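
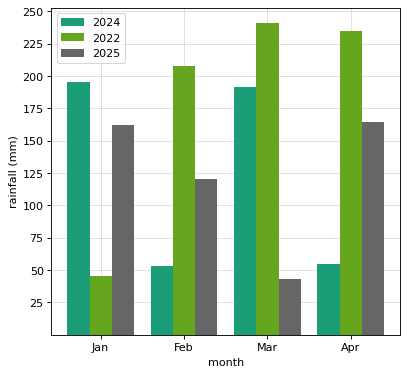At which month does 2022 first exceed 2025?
Jan: 2022 ≈ 50 vs 2025 ≈ 150 (not yet); Feb: 2022 ≈ 200 vs 2025 ≈ 125 (first crossover).

Feb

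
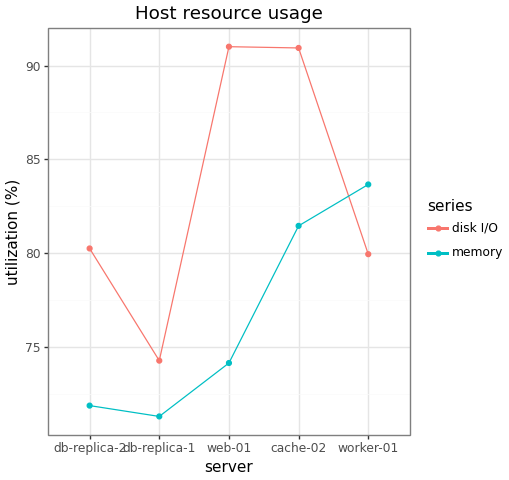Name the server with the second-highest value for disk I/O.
Top 3 for disk I/O: web-01 ≈ 92, cache-02 ≈ 90, db-replica-2 ≈ 80.

cache-02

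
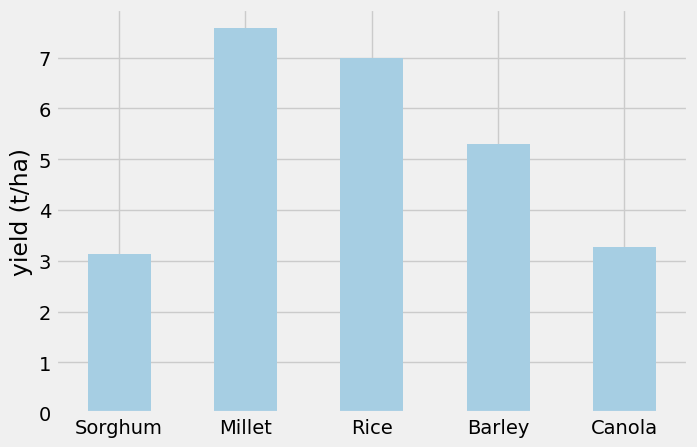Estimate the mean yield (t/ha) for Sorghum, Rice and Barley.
≈ 5

(3 + 7 + 5) / 3 ≈ 5.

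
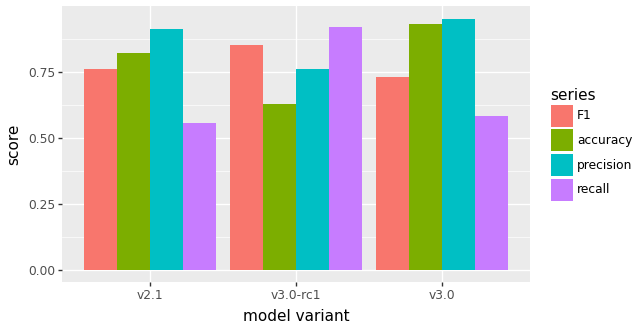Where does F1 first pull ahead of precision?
v3.0-rc1

v2.1: F1 ≈ 0.8 vs precision ≈ 0.9 (not yet); v3.0-rc1: F1 ≈ 0.9 vs precision ≈ 0.8 (first crossover).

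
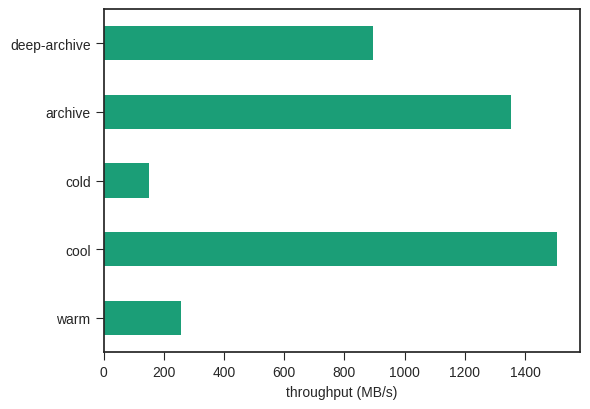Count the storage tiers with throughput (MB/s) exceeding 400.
3

Above 400: cool, archive, deep-archive.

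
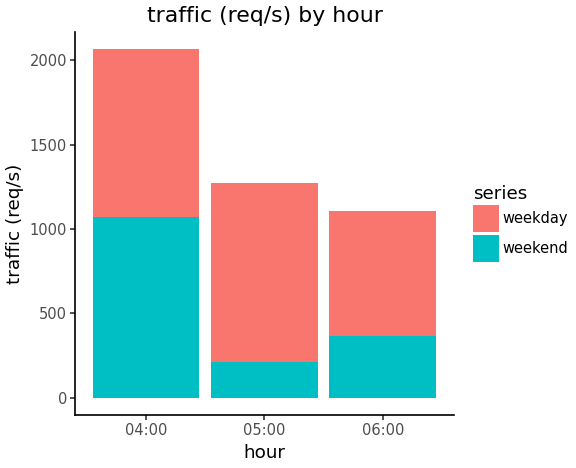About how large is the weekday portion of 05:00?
≈ 1000

weekday top ≈ 1200, bottom ≈ 200; segment ≈ 1000.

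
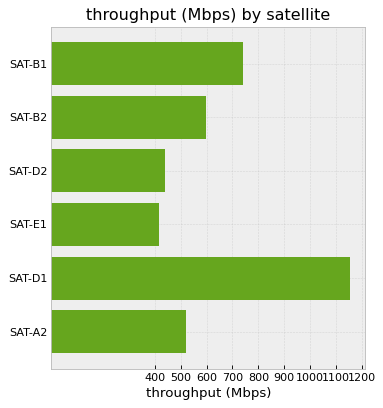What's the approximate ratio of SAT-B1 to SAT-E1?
SAT-B1 ≈ 700, SAT-E1 ≈ 400; 700/400 ≈ 1.75.

≈ 1.75×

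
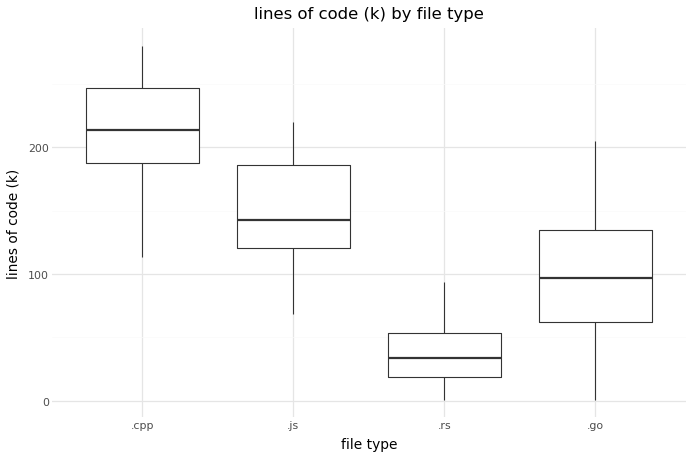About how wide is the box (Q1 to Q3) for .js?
≈ 60

Q3 ≈ 180, Q1 ≈ 120; IQR ≈ 60.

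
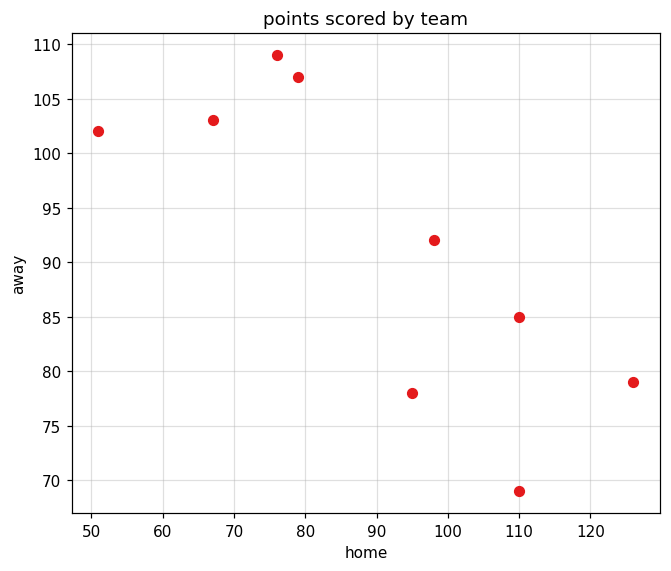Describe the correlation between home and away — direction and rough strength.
negative, strong

Points are negatively correlated; strong (|r| ≈ 0.8).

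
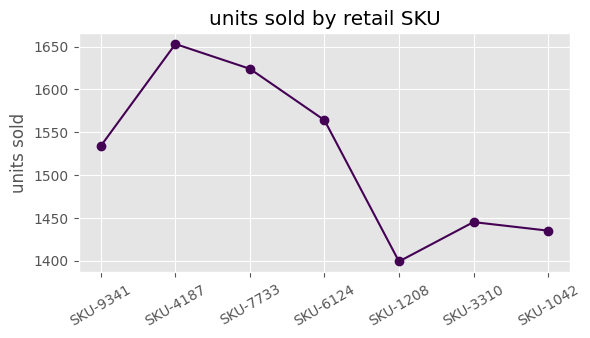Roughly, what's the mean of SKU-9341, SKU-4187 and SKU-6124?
(1525 + 1650 + 1575) / 3 ≈ 1583.

≈ 1583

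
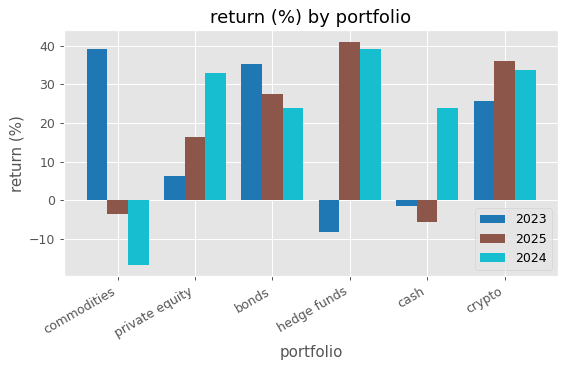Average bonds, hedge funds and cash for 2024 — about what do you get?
≈ 30

(25 + 40 + 25) / 3 ≈ 30.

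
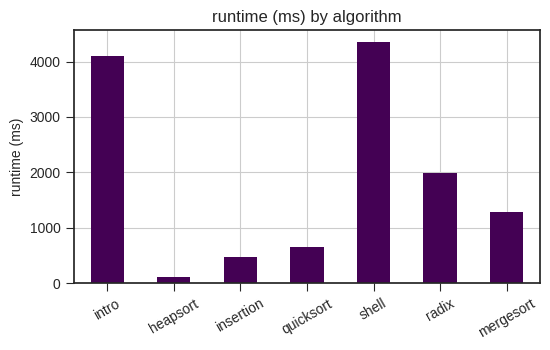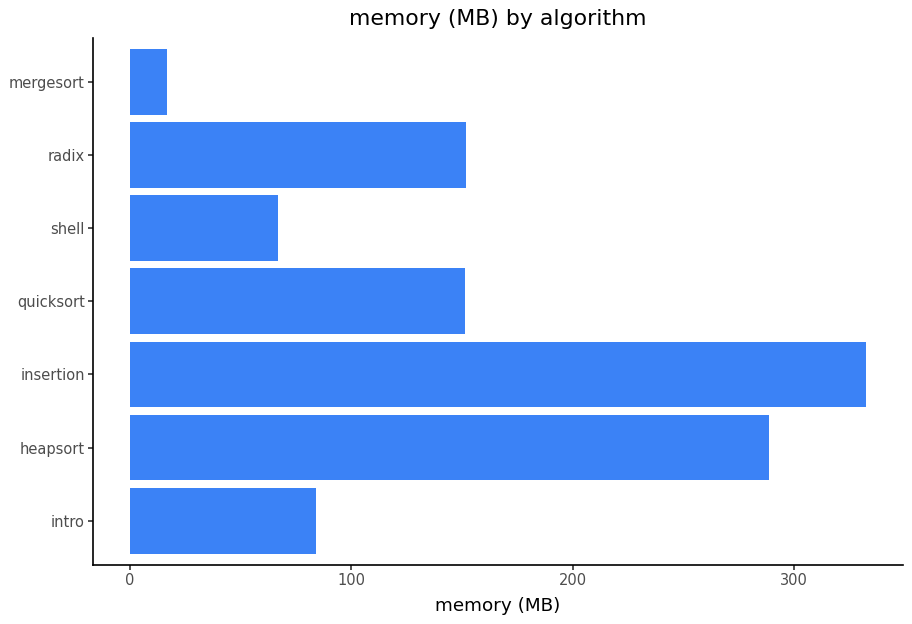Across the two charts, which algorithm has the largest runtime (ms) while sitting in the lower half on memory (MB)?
shell

Chart 2 median memory (MB) ≈ 150; below-median algorithms: intro, shell, mergesort. Among those, shell has the highest runtime (ms) (≈ 4500).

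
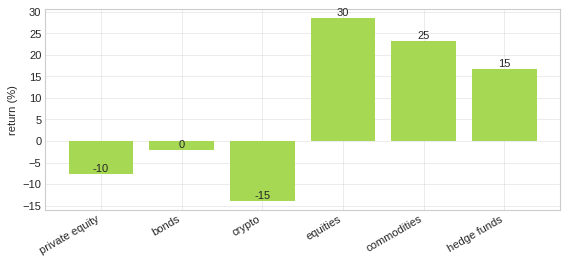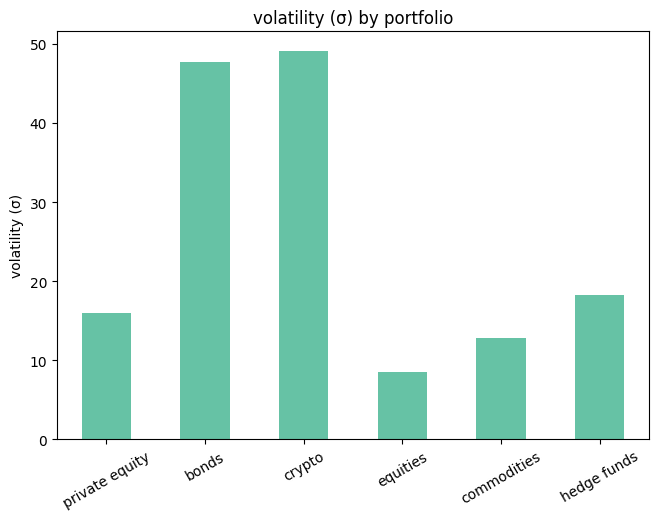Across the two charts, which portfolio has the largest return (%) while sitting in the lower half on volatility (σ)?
Chart 2 median volatility (σ) ≈ 15; below-median portfolios: private equity, equities, commodities. Among those, equities has the highest return (%) (≈ 30).

equities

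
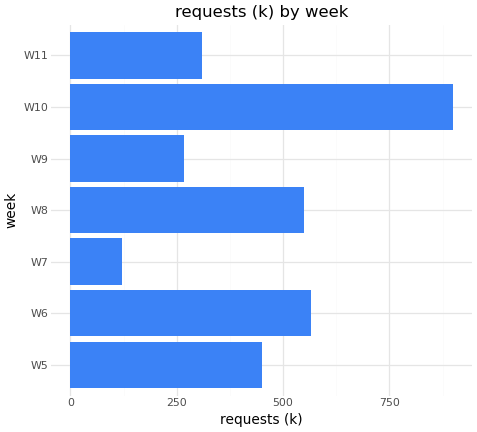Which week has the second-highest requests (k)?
W6

Top 3: W10 ≈ 900, W6 ≈ 600, W8 ≈ 500.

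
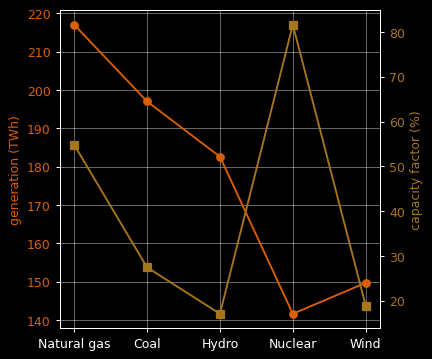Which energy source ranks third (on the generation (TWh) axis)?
Top 4 (on the generation (TWh) axis): Natural gas ≈ 220, Coal ≈ 200, Hydro ≈ 180, Wind ≈ 150.

Hydro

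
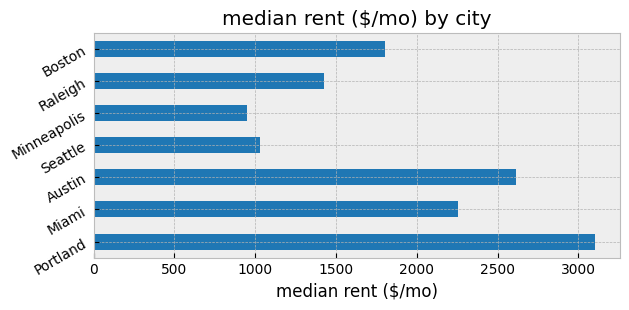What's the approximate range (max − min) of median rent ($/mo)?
≈ 2000

Max Portland ≈ 3000, min Minneapolis ≈ 1000; range ≈ 2000.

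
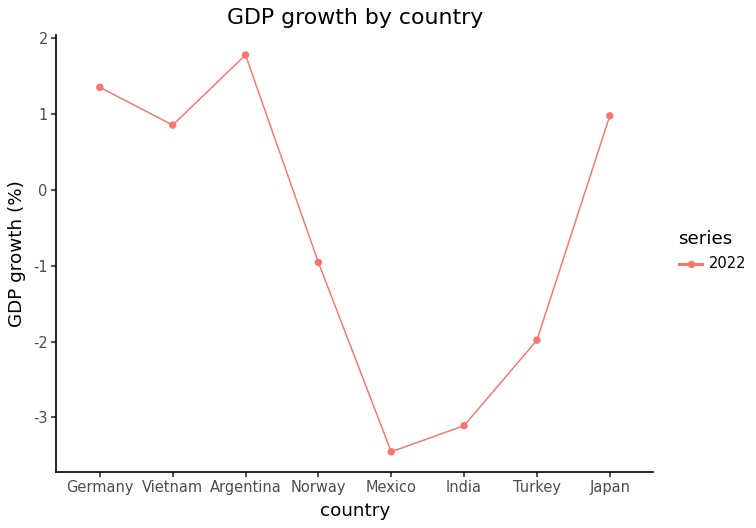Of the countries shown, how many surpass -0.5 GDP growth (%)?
4

Above -0.5: Germany, Vietnam, Argentina, Japan.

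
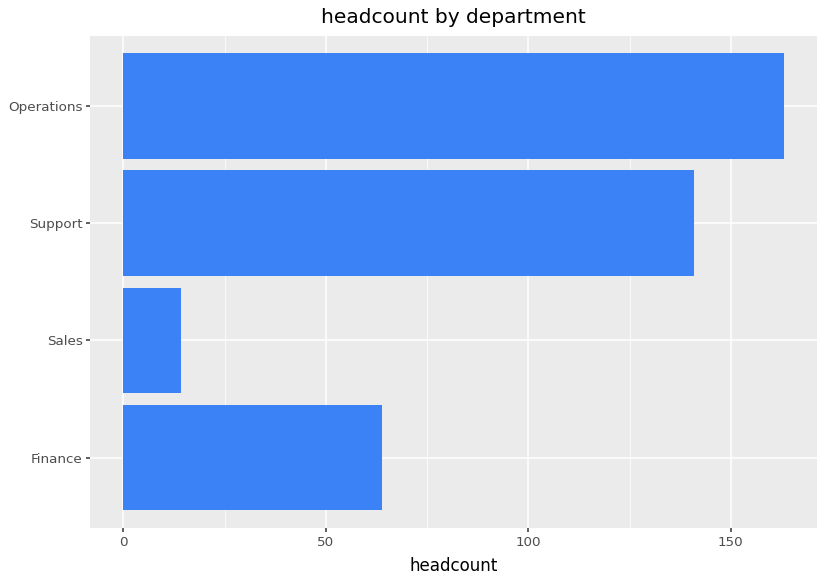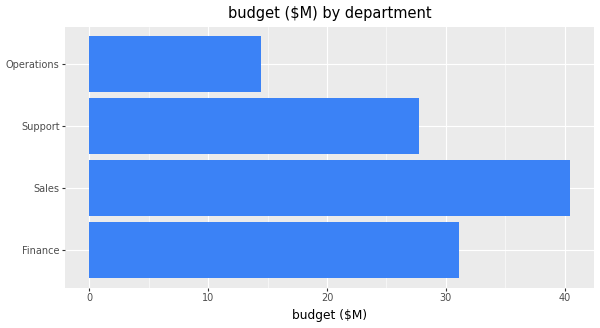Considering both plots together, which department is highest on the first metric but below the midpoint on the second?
Operations

Chart 2 median budget ($M) ≈ 30; below-median departments: Support, Operations. Among those, Operations has the highest headcount (≈ 160).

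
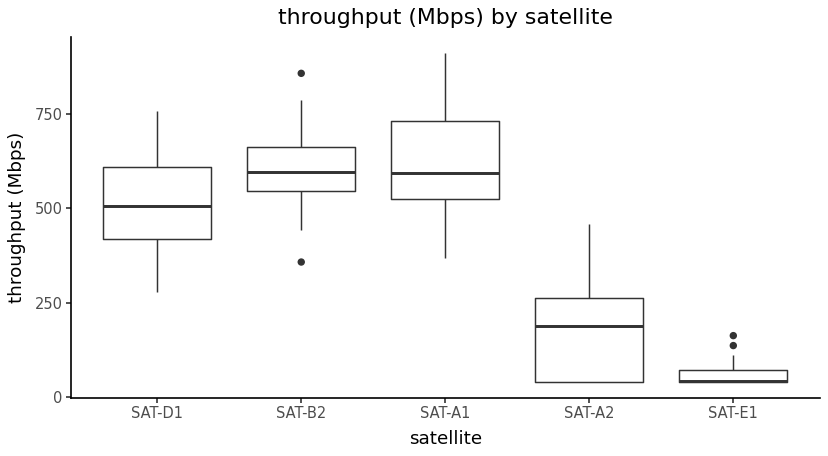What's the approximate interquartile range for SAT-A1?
Q3 ≈ 750, Q1 ≈ 550; IQR ≈ 200.

≈ 200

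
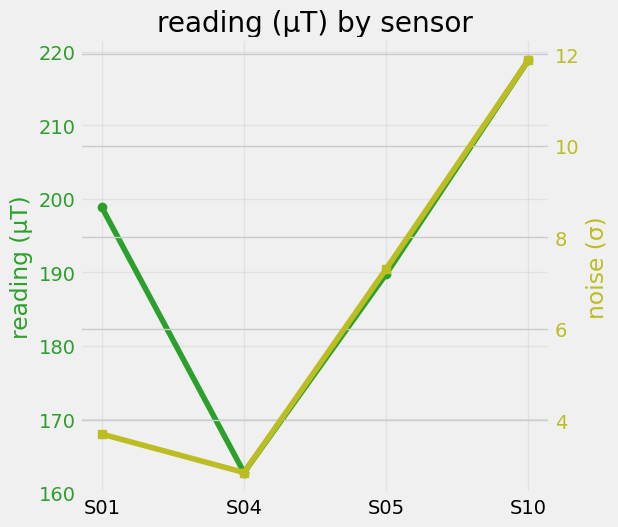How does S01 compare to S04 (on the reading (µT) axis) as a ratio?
S01 ≈ 200, S04 ≈ 165; 200/165 ≈ 1.21.

≈ 1.21×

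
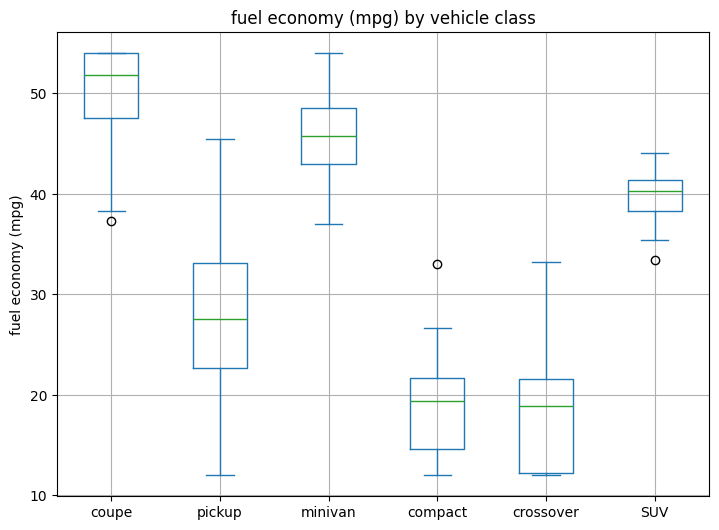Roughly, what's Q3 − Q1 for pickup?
≈ 10

Q3 ≈ 35, Q1 ≈ 25; IQR ≈ 10.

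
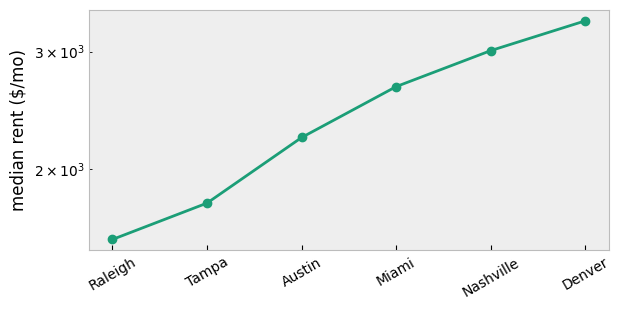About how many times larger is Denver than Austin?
Denver ≈ 3400, Austin ≈ 2200; 3400/2200 ≈ 1.55.

≈ 1.55×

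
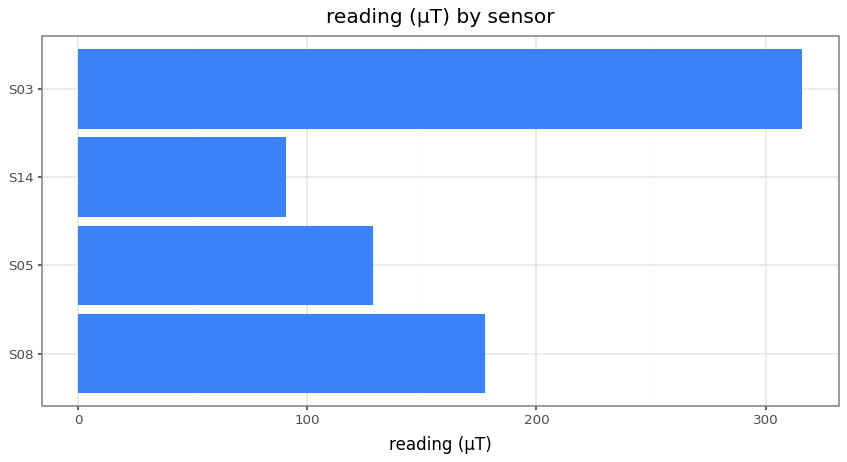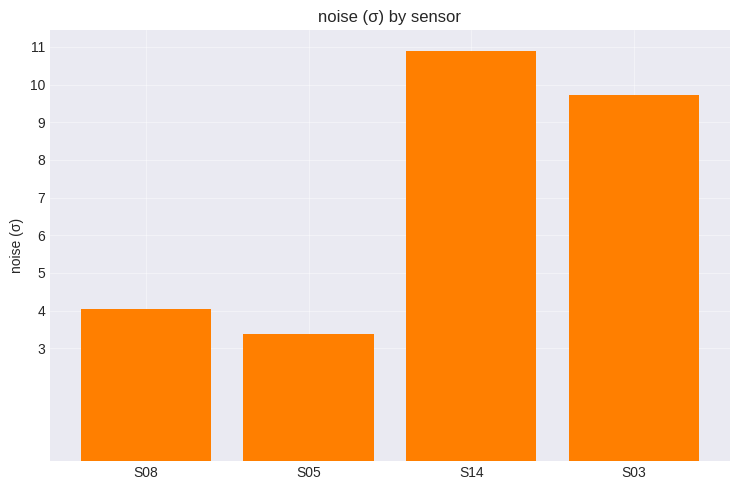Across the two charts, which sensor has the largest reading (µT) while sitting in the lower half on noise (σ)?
Chart 2 median noise (σ) ≈ 7; below-median sensors: S08, S05. Among those, S08 has the highest reading (µT) (≈ 200).

S08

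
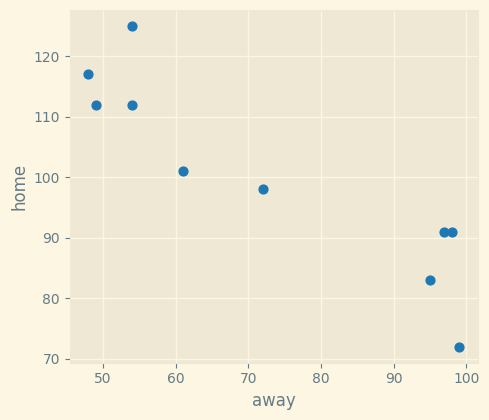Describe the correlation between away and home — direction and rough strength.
negative, strong

Points are negatively correlated; strong (|r| ≈ 0.9).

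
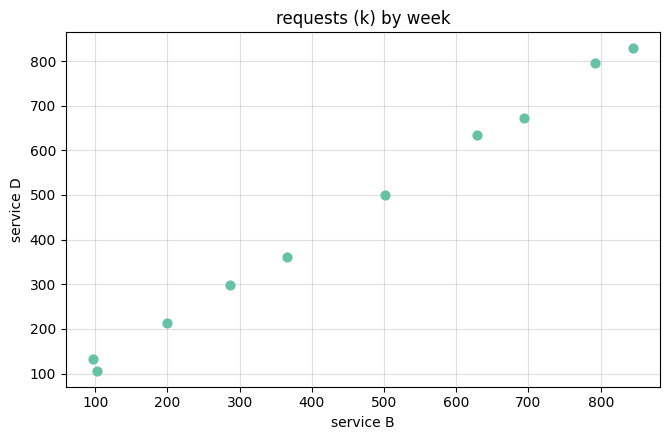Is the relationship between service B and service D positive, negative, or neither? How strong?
positive, strong

Points are positively correlated; strong (|r| ≈ 1.0).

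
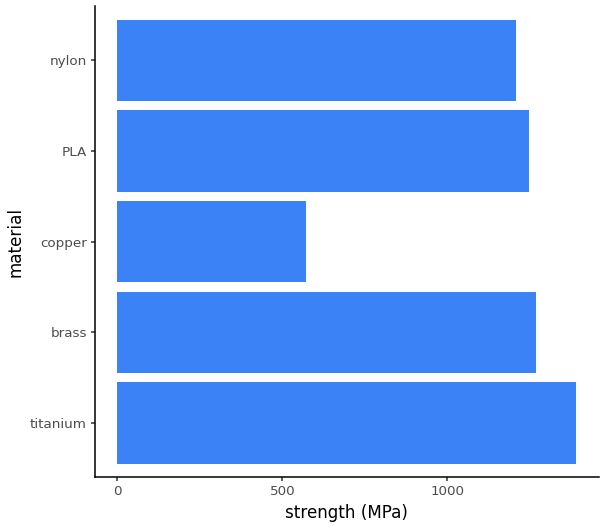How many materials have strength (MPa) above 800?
4

Above 800: titanium, brass, PLA, nylon.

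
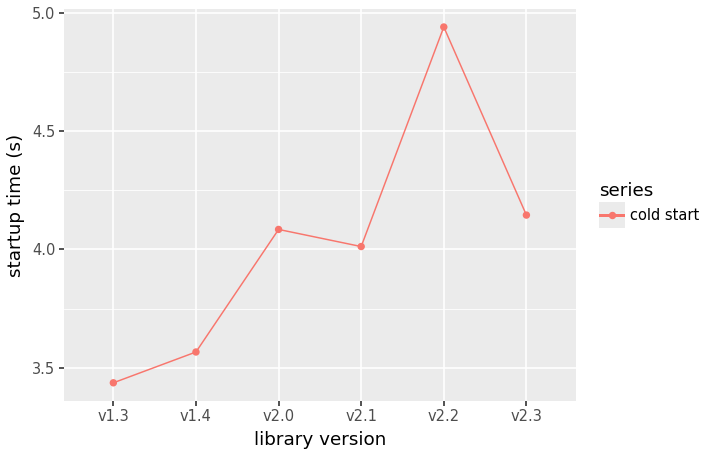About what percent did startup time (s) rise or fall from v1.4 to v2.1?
v1.4 ≈ 3.6, v2.1 ≈ 4.0; (4.0 − 3.6) / 3.6 ≈ +11.1%.

≈ +11.1%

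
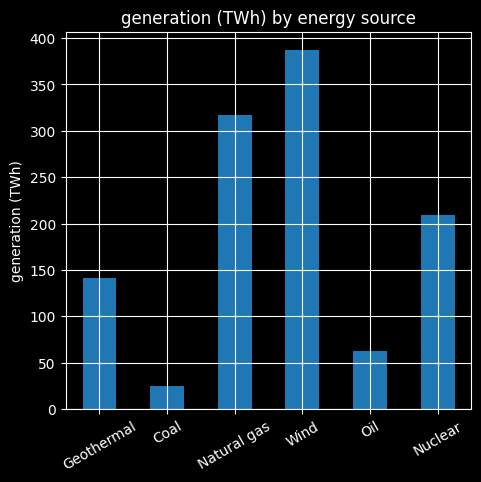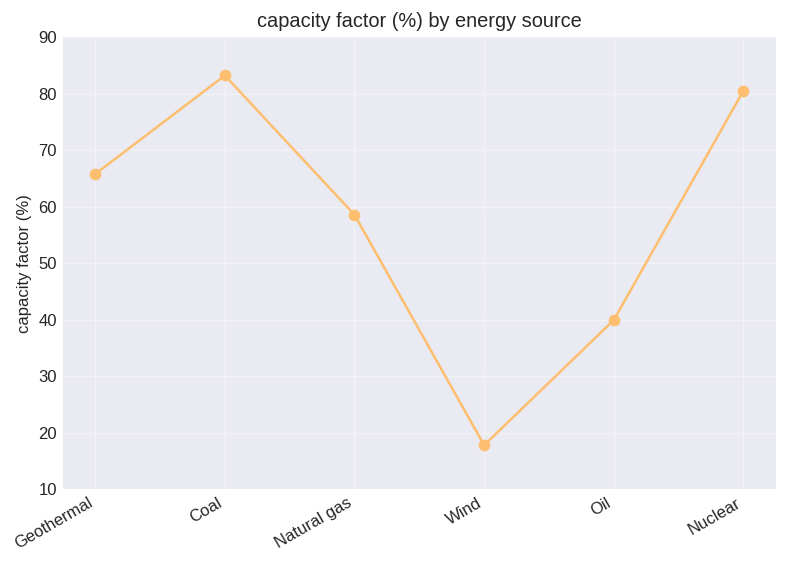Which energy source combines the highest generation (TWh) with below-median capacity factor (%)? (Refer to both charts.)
Wind

Chart 2 median capacity factor (%) ≈ 60; below-median energy sources: Natural gas, Wind, Oil. Among those, Wind has the highest generation (TWh) (≈ 400).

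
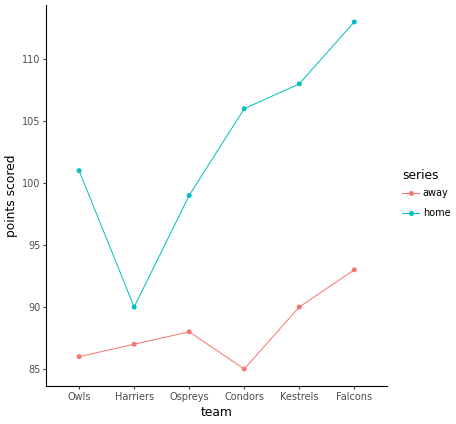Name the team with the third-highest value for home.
Top 4 for home: Falcons ≈ 115, Kestrels ≈ 110, Condors ≈ 105, Owls ≈ 100.

Condors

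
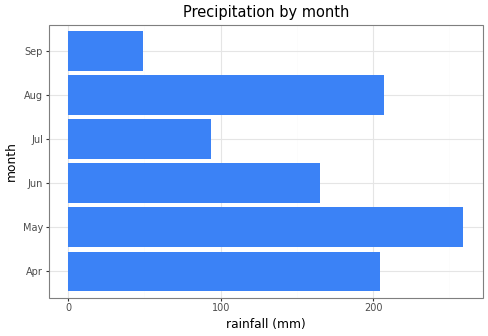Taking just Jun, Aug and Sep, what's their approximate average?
(175 + 200 + 50) / 3 ≈ 142.

≈ 142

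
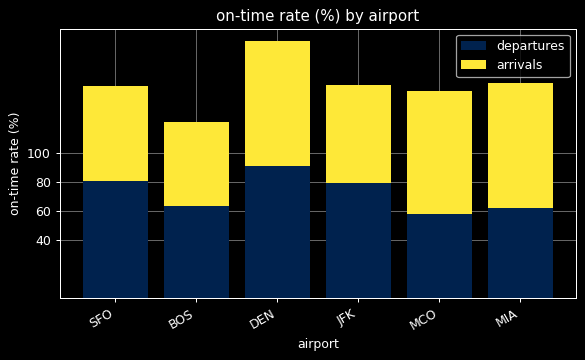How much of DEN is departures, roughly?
≈ 100

departures top ≈ 100, bottom ≈ 0; segment ≈ 100.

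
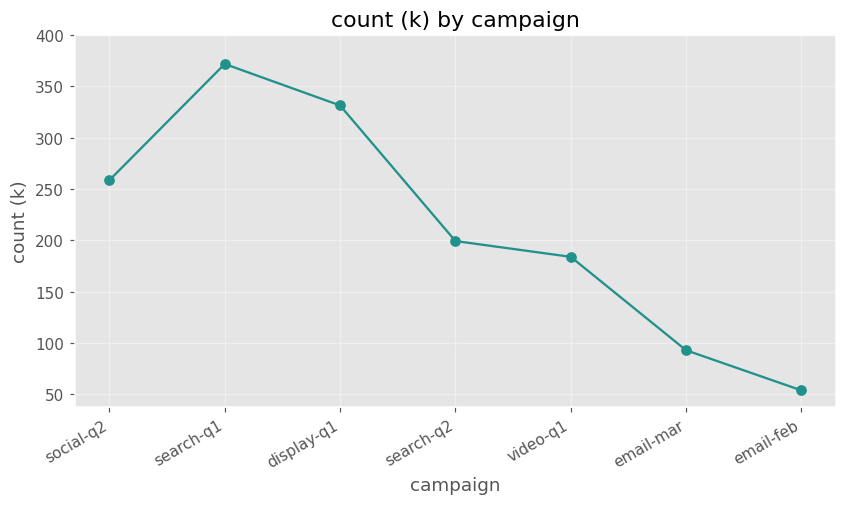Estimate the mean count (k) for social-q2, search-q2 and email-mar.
(250 + 200 + 100) / 3 ≈ 183.

≈ 183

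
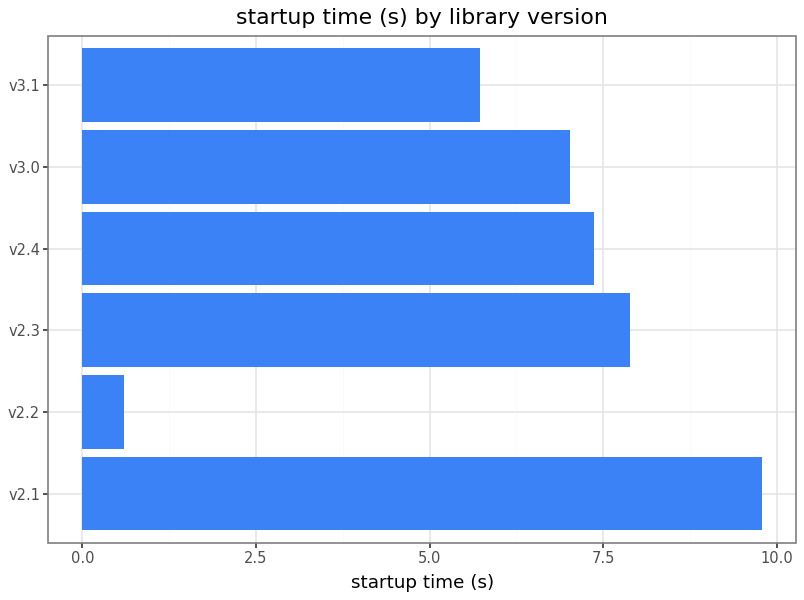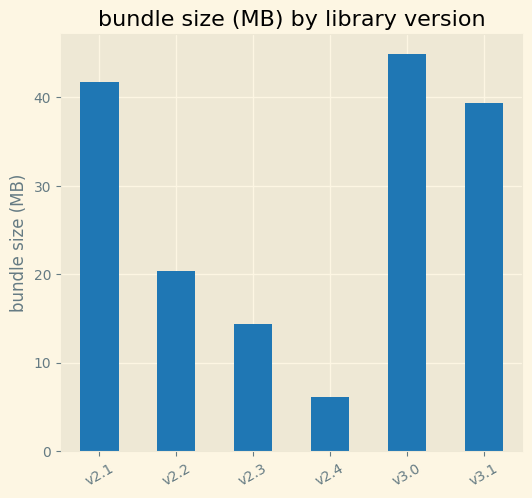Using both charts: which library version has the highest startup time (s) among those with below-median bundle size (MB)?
v2.3

Chart 2 median bundle size (MB) ≈ 30; below-median library versions: v2.2, v2.3, v2.4. Among those, v2.3 has the highest startup time (s) (≈ 8).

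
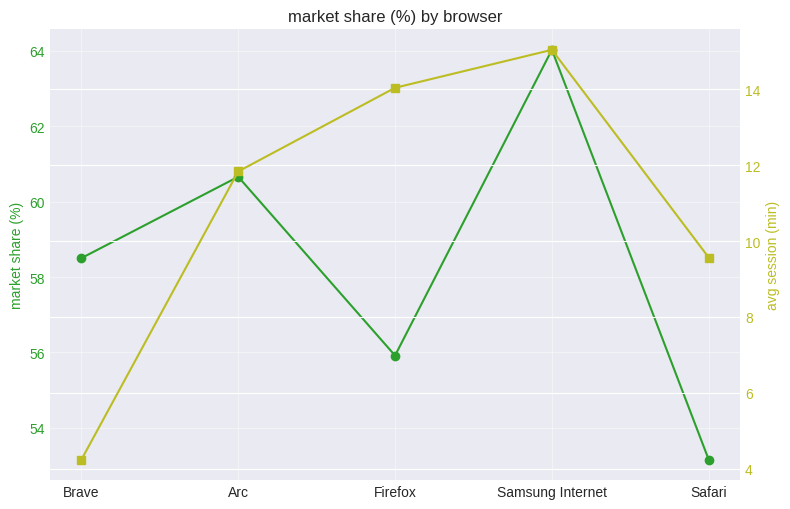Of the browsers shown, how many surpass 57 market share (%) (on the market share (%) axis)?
3

Above 57: Brave, Arc, Samsung Internet.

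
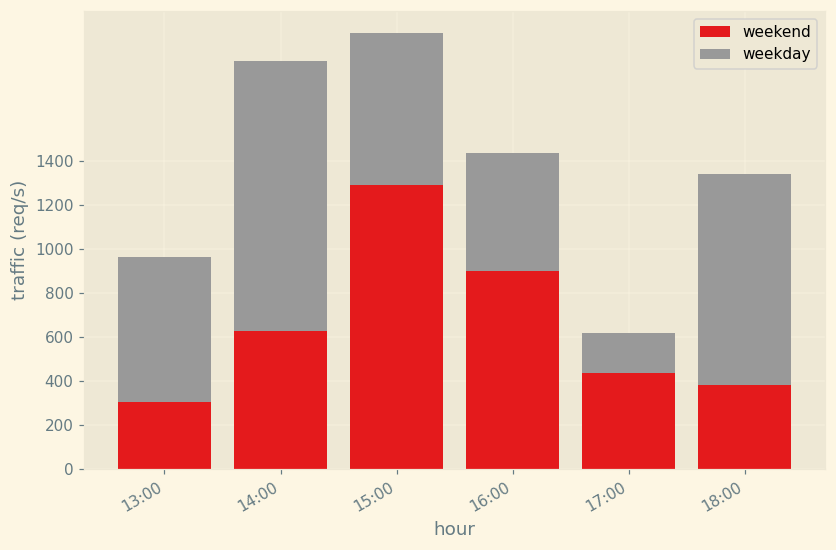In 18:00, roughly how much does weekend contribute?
≈ 400

weekend top ≈ 400, bottom ≈ 0; segment ≈ 400.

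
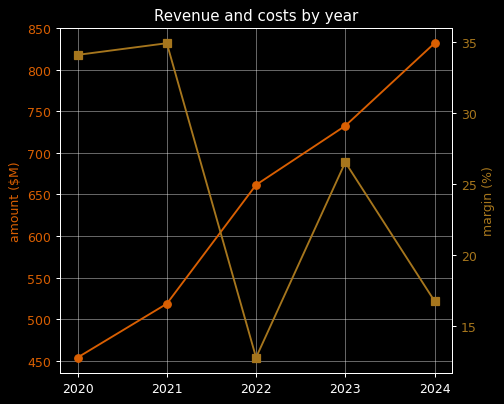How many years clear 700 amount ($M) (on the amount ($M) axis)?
2

Above 700: 2023, 2024.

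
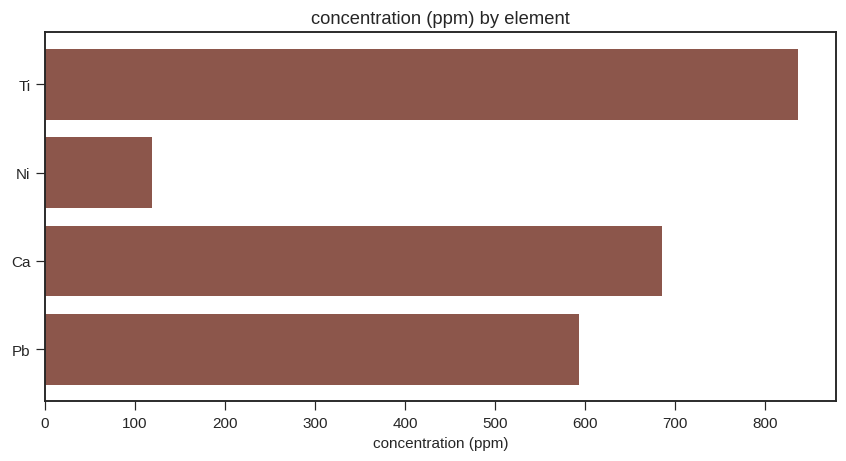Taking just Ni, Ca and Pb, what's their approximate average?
≈ 467

(100 + 700 + 600) / 3 ≈ 467.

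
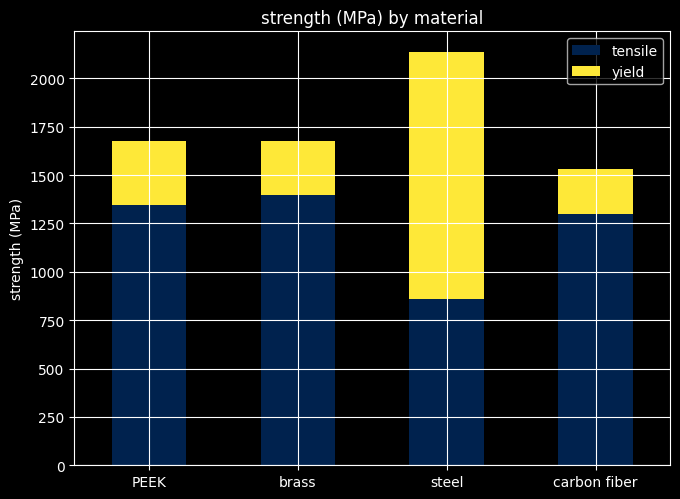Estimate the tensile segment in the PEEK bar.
tensile top ≈ 1400, bottom ≈ 0; segment ≈ 1400.

≈ 1400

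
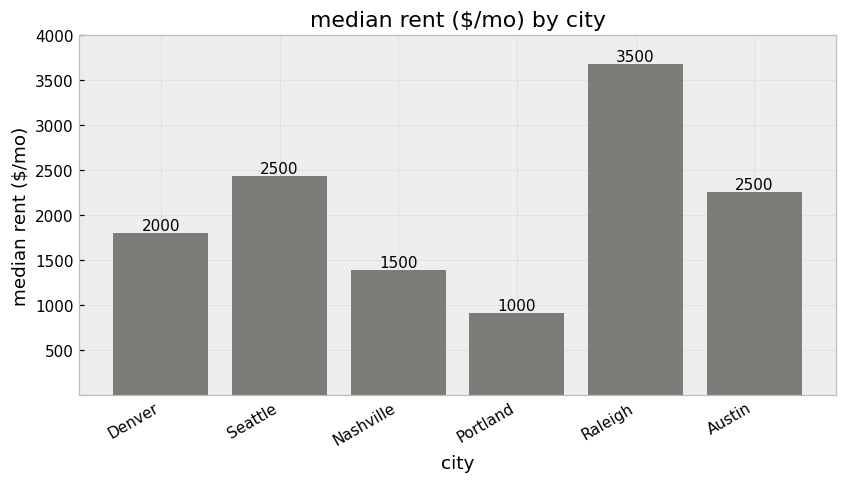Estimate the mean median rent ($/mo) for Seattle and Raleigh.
(2500 + 3500) / 2 ≈ 3000.

≈ 3000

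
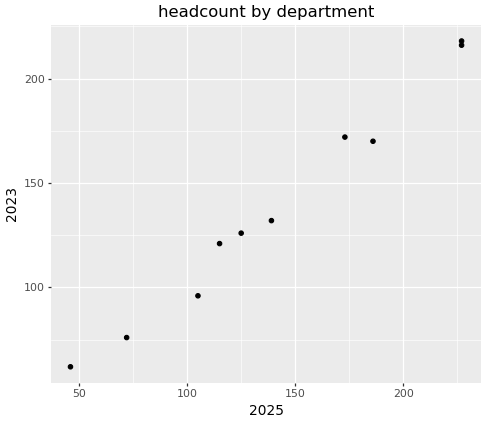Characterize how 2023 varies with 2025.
positive, strong

Points are positively correlated; strong (|r| ≈ 1.0).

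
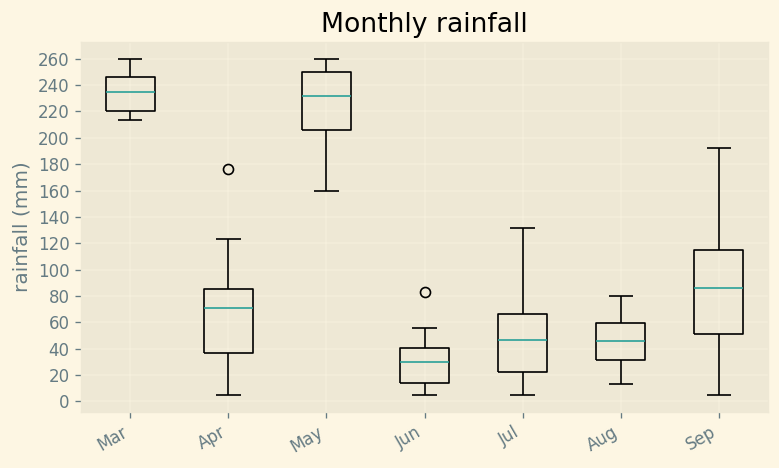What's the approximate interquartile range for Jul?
Q3 ≈ 60, Q1 ≈ 20; IQR ≈ 40.

≈ 40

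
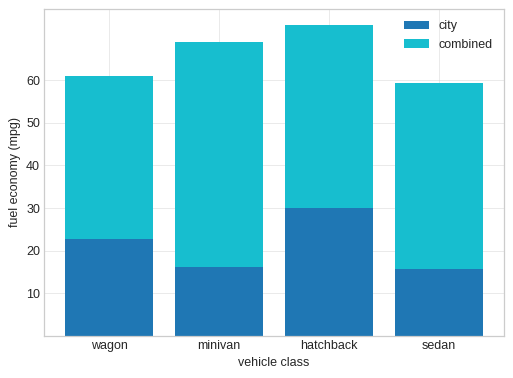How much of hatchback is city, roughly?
city top ≈ 30, bottom ≈ 0; segment ≈ 30.

≈ 30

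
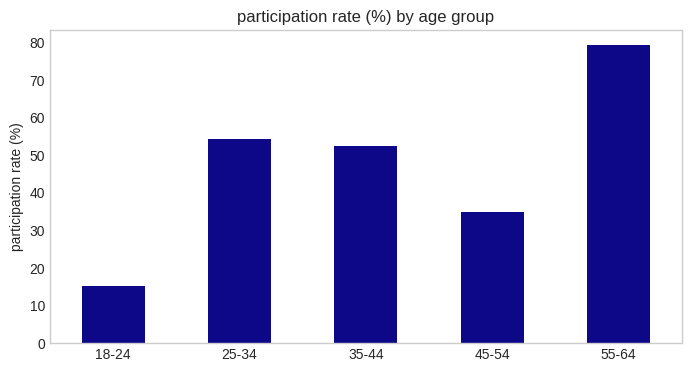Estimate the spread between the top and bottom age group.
≈ 60

Max 55-64 ≈ 80, min 18-24 ≈ 20; range ≈ 60.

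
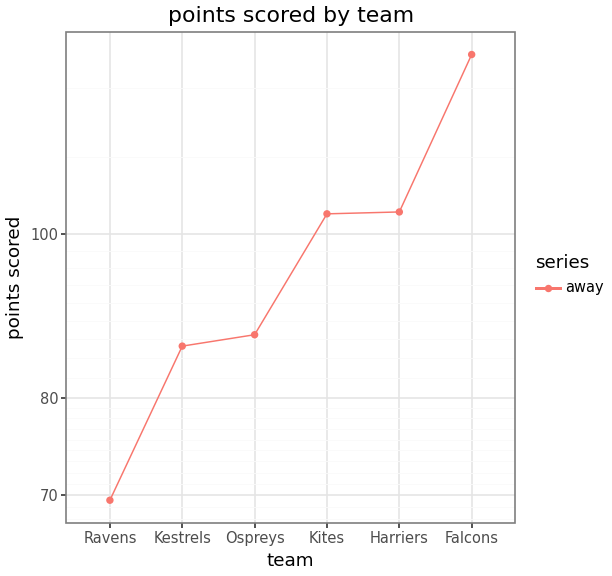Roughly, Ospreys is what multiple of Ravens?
Ospreys ≈ 85, Ravens ≈ 70; 85/70 ≈ 1.21.

≈ 1.21×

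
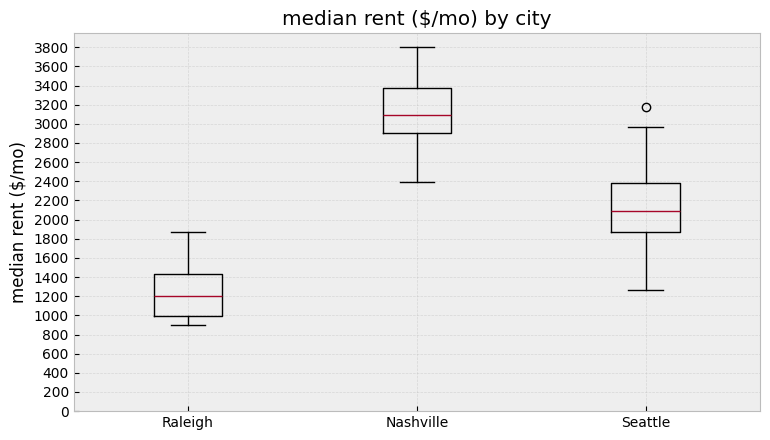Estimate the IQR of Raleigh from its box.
≈ 400

Q3 ≈ 1400, Q1 ≈ 1000; IQR ≈ 400.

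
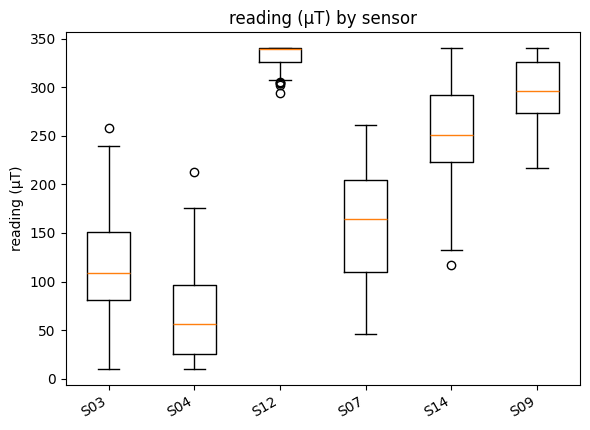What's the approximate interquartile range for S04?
Q3 ≈ 100, Q1 ≈ 25; IQR ≈ 75.

≈ 75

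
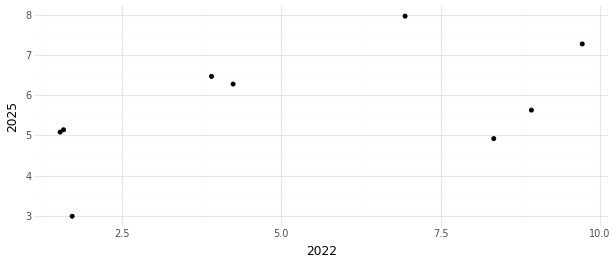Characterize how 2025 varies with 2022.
Points are positively correlated; moderate (|r| ≈ 0.5).

positive, moderate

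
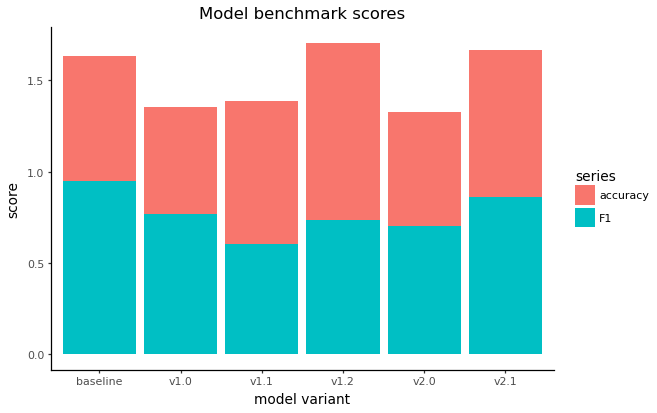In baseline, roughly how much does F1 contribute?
≈ 1.0

F1 top ≈ 1.0, bottom ≈ 0.0; segment ≈ 1.0.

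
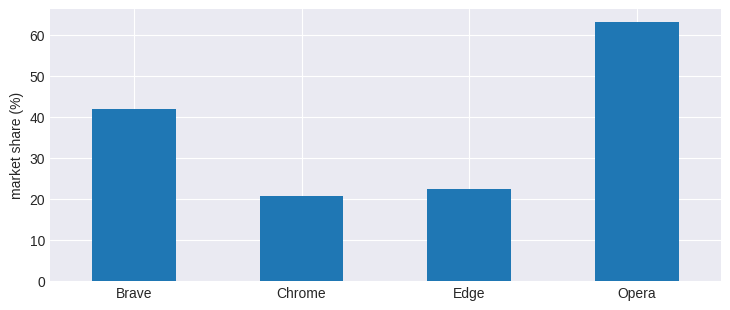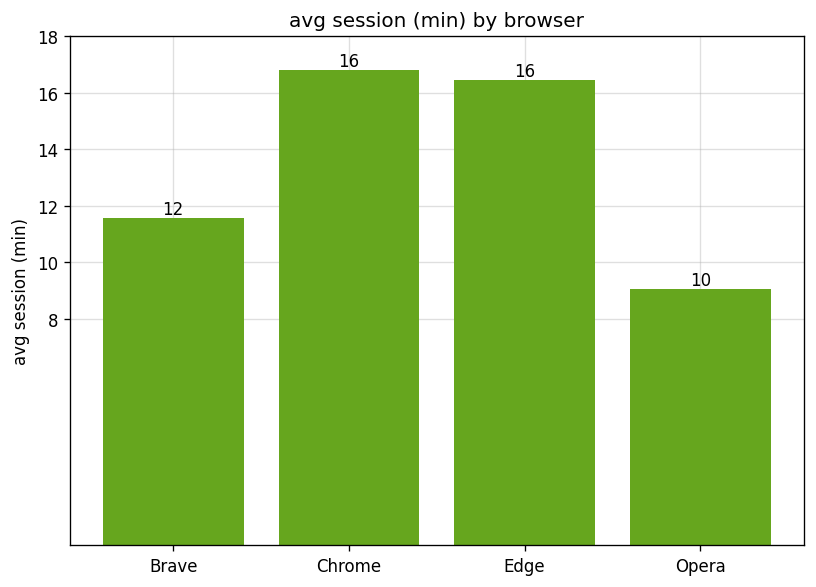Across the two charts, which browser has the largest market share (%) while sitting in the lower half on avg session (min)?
Chart 2 median avg session (min) ≈ 14; below-median browsers: Brave, Opera. Among those, Opera has the highest market share (%) (≈ 60).

Opera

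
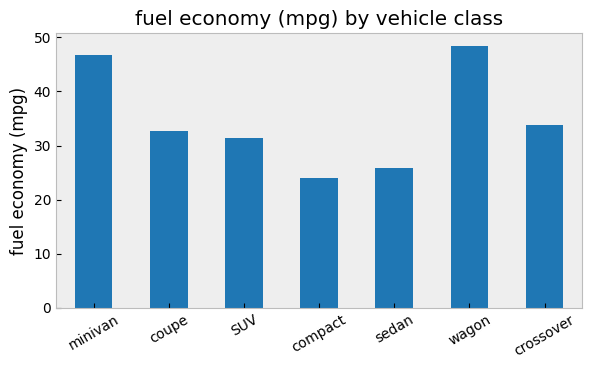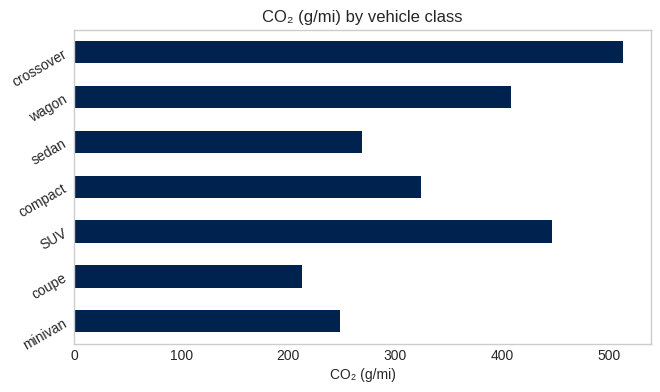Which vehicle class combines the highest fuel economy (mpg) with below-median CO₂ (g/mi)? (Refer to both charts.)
minivan

Chart 2 median CO₂ (g/mi) ≈ 300; below-median vehicle classes: minivan, coupe, sedan. Among those, minivan has the highest fuel economy (mpg) (≈ 45).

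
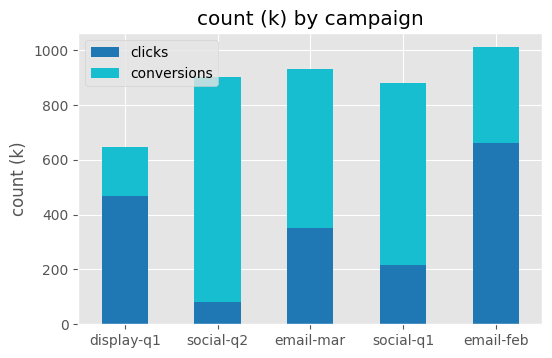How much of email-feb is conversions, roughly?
conversions top ≈ 1000, bottom ≈ 700; segment ≈ 300.

≈ 300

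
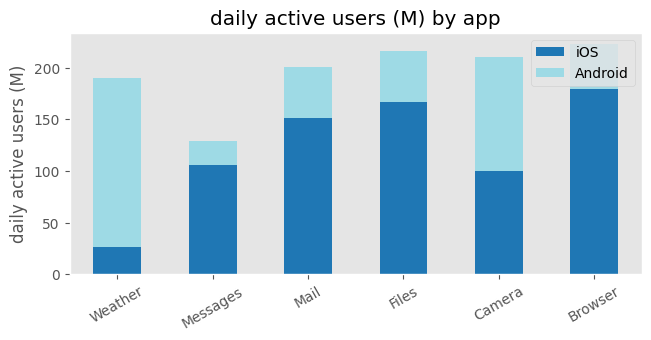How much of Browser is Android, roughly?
Android top ≈ 220, bottom ≈ 180; segment ≈ 40.

≈ 40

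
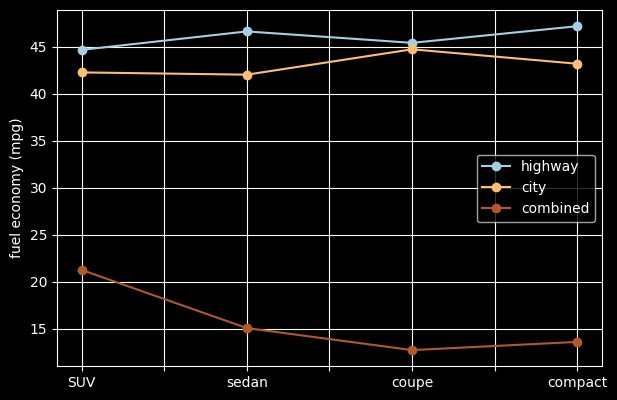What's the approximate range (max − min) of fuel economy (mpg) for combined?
Max SUV ≈ 20, min coupe ≈ 15; range ≈ 5.

≈ 5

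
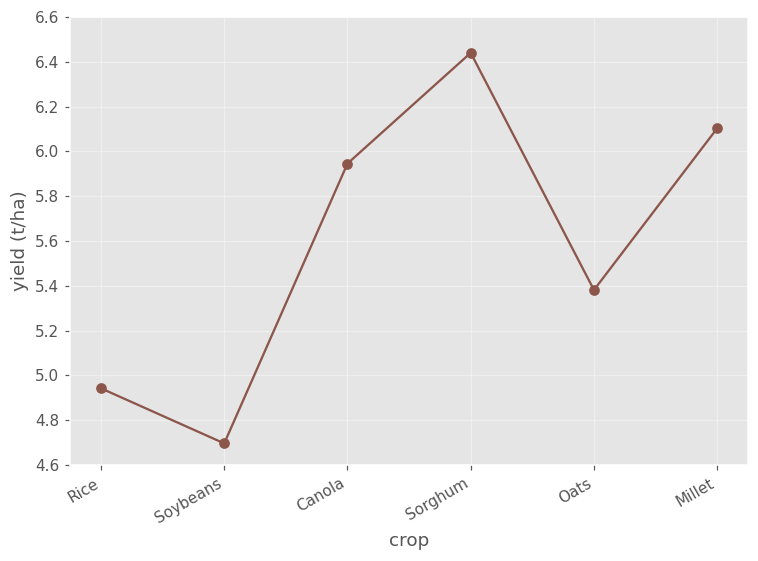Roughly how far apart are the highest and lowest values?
≈ 1.8

Max Sorghum ≈ 6.4, min Soybeans ≈ 4.6; range ≈ 1.8.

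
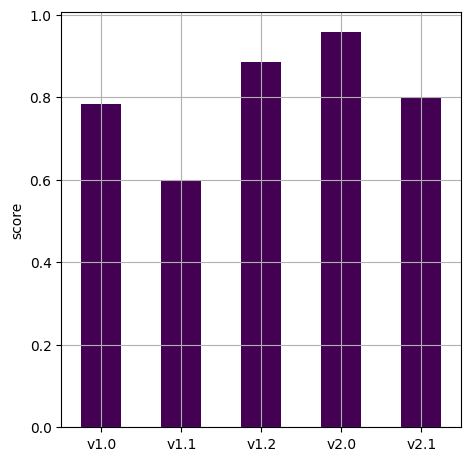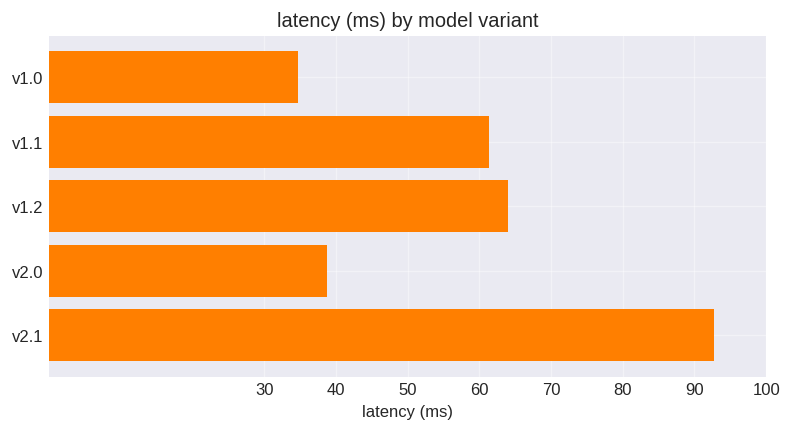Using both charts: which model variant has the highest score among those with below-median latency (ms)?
v2.0

Chart 2 median latency (ms) ≈ 60; below-median model variants: v1.0, v2.0. Among those, v2.0 has the highest score (≈ 1).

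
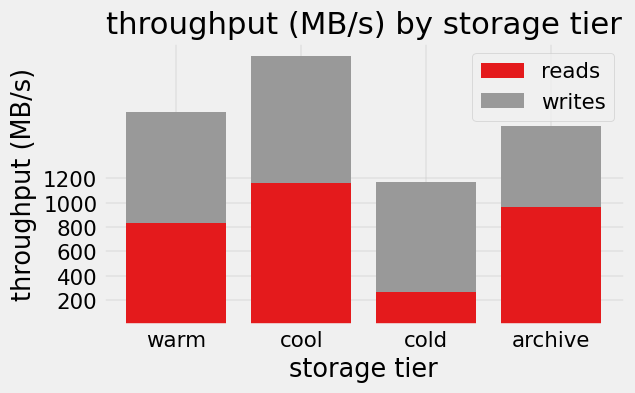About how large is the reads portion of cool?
reads top ≈ 1200, bottom ≈ 0; segment ≈ 1200.

≈ 1200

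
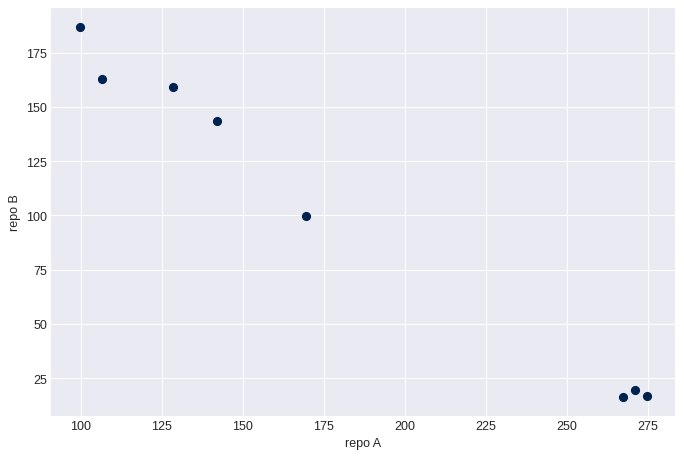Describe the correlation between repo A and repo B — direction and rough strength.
Points are negatively correlated; strong (|r| ≈ 1.0).

negative, strong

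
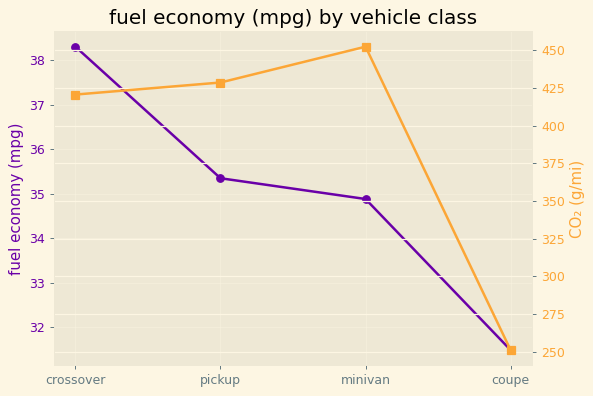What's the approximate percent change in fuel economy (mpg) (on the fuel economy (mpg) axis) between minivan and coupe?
minivan ≈ 35, coupe ≈ 31; (31 − 35) / 35 ≈ -11.4%.

≈ -11.4%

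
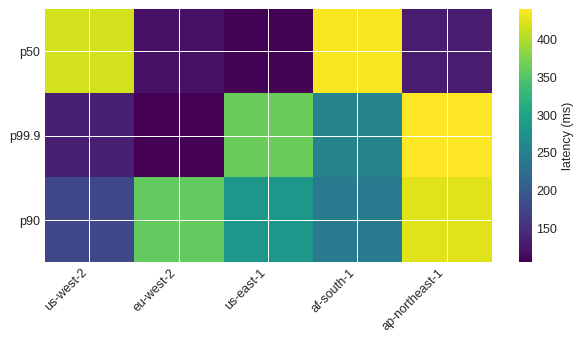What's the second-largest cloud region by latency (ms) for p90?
Top 3 for p90: ap-northeast-1 ≈ 400, eu-west-2 ≈ 350, us-east-1 ≈ 300.

eu-west-2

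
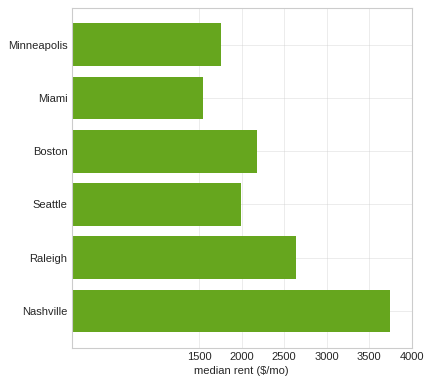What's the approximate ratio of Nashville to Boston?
Nashville ≈ 3500, Boston ≈ 2000; 3500/2000 ≈ 1.75.

≈ 1.75×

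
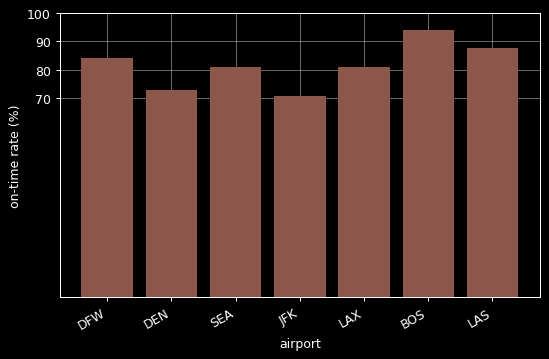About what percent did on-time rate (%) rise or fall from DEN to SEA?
DEN ≈ 70, SEA ≈ 80; (80 − 70) / 70 ≈ +14.3%.

≈ +14.3%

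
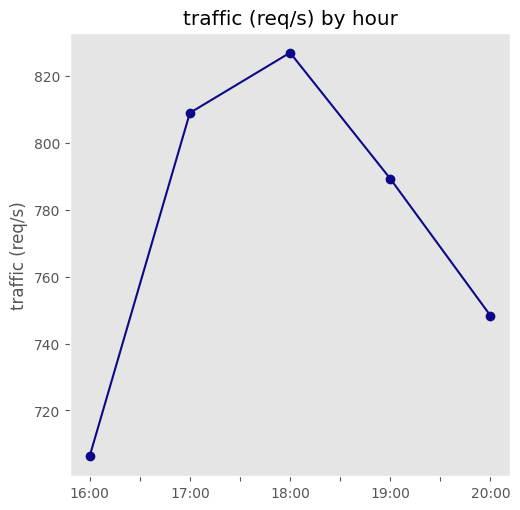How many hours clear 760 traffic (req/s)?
Above 760: 17:00, 18:00, 19:00.

3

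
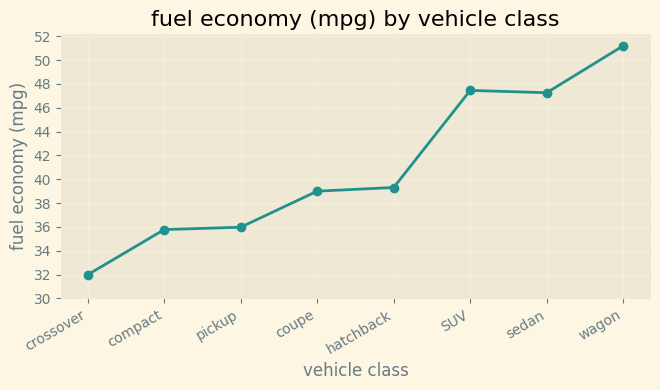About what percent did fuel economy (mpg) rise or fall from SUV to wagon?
SUV ≈ 48, wagon ≈ 52; (52 − 48) / 48 ≈ +8.3%.

≈ +8.3%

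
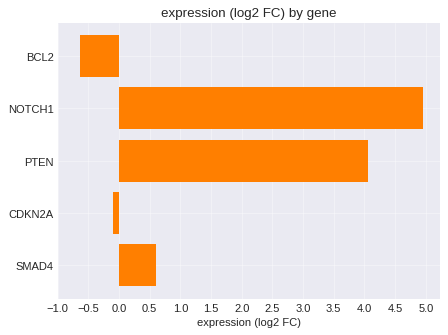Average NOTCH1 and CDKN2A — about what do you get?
(5.0 + 0.0) / 2 ≈ 2.5.

≈ 2.5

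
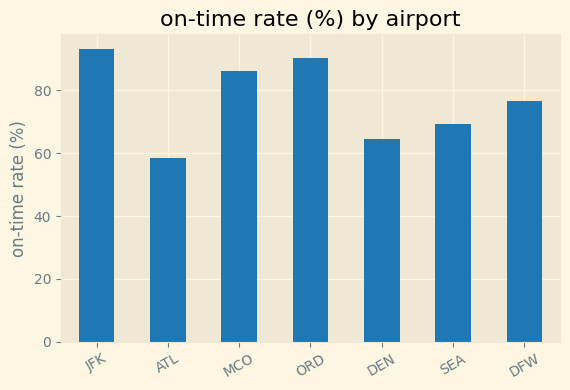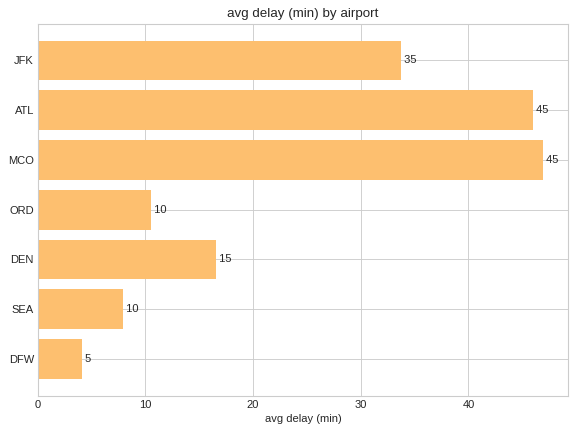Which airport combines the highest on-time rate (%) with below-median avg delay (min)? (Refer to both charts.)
Chart 2 median avg delay (min) ≈ 15; below-median airports: ORD, SEA, DFW. Among those, ORD has the highest on-time rate (%) (≈ 90).

ORD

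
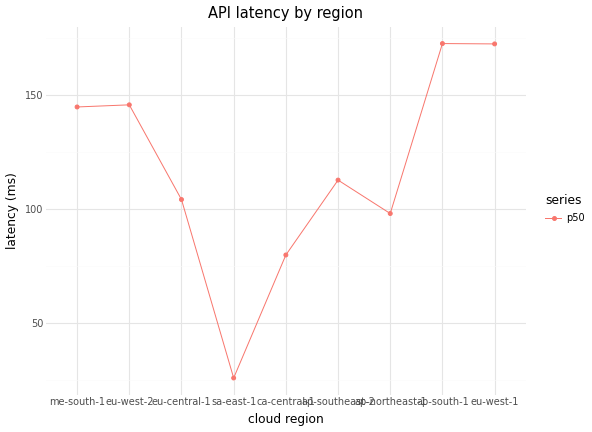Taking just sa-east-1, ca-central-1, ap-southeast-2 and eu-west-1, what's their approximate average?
≈ 100

(20 + 80 + 120 + 180) / 4 ≈ 100.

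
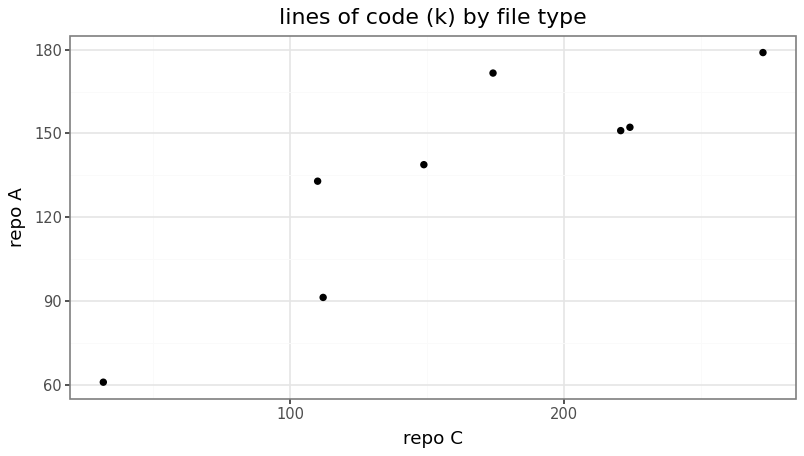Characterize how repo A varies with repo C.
positive, strong

Points are positively correlated; strong (|r| ≈ 0.9).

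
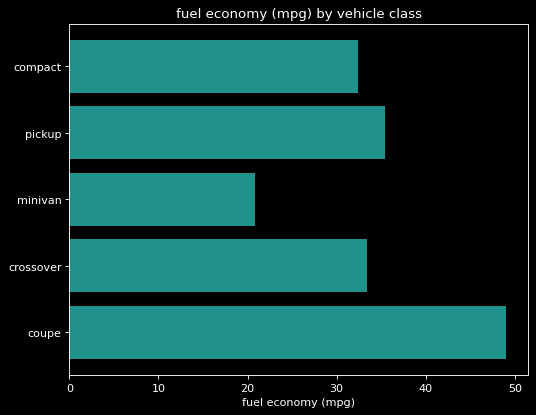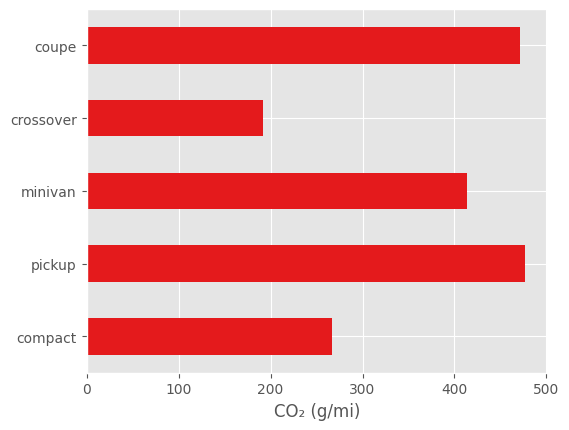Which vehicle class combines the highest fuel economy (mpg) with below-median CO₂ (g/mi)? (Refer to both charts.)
Chart 2 median CO₂ (g/mi) ≈ 400; below-median vehicle classes: compact, crossover. Among those, crossover has the highest fuel economy (mpg) (≈ 35).

crossover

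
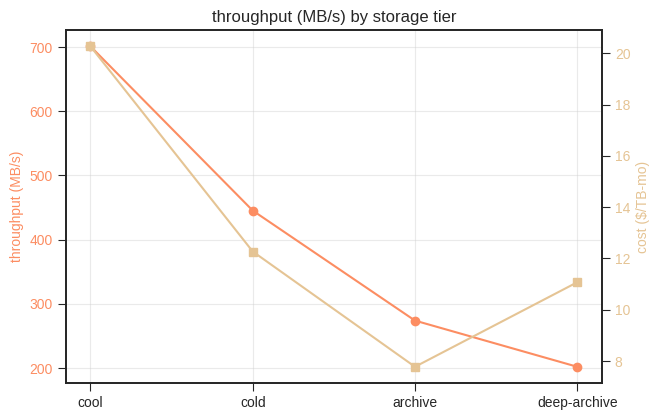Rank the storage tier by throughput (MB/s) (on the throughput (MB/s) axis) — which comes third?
Top 4 (on the throughput (MB/s) axis): cool ≈ 700, cold ≈ 450, archive ≈ 250, deep-archive ≈ 200.

archive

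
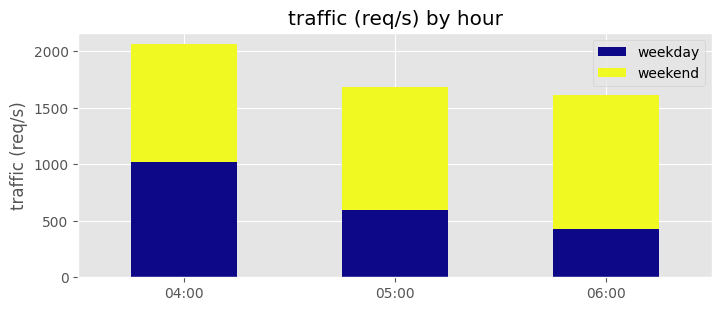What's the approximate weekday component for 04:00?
weekday top ≈ 1000, bottom ≈ 0; segment ≈ 1000.

≈ 1000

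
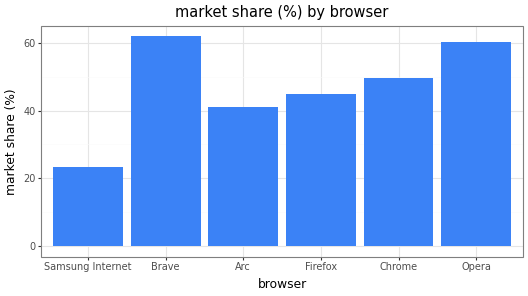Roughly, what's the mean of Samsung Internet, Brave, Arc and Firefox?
(20 + 60 + 40 + 40) / 4 ≈ 40.

≈ 40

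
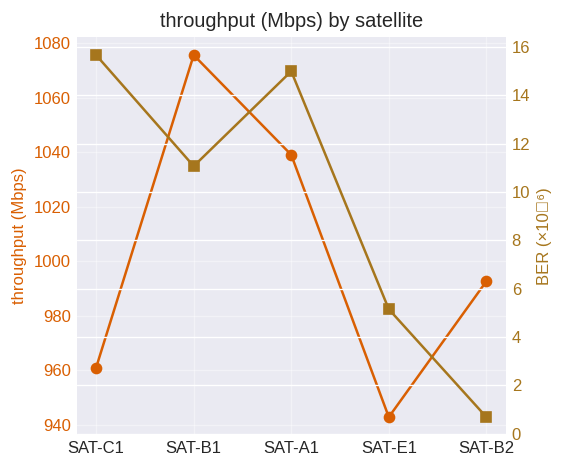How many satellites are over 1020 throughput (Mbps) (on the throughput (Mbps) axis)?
Above 1020: SAT-B1, SAT-A1.

2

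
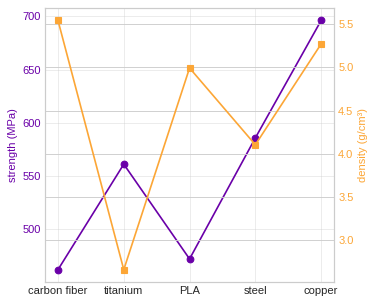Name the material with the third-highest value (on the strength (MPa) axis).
Top 4 (on the strength (MPa) axis): copper ≈ 700, steel ≈ 580, titanium ≈ 560, PLA ≈ 480.

titanium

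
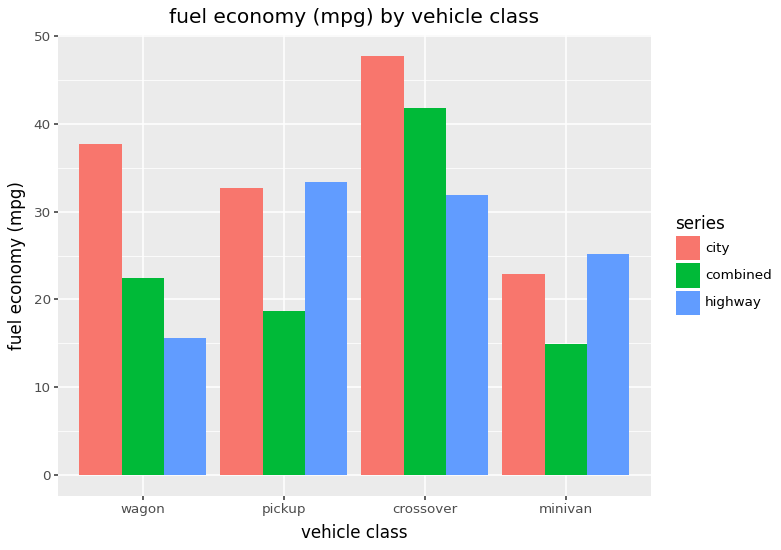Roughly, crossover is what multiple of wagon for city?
crossover ≈ 50, wagon ≈ 40; 50/40 ≈ 1.25.

≈ 1.25×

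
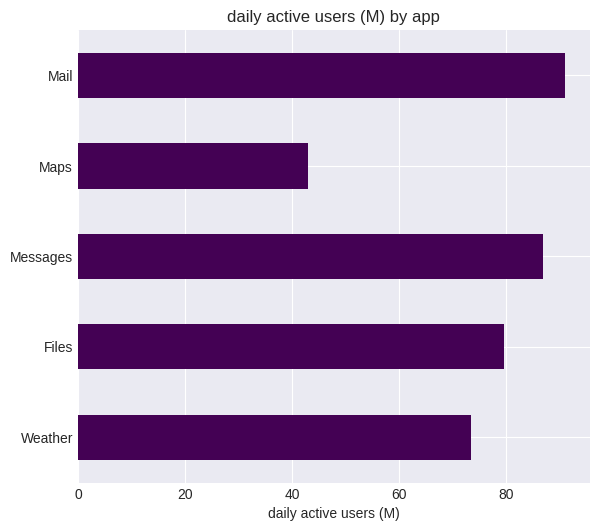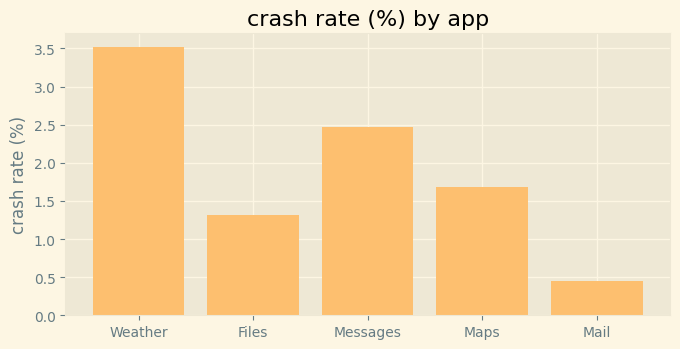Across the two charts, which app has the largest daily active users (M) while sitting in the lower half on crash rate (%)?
Chart 2 median crash rate (%) ≈ 1.5; below-median apps: Files, Mail. Among those, Mail has the highest daily active users (M) (≈ 90).

Mail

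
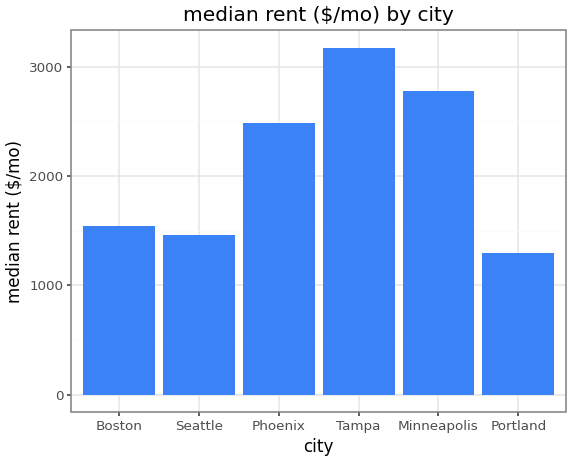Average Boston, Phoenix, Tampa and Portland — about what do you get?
≈ 2125

(1500 + 2500 + 3000 + 1500) / 4 ≈ 2125.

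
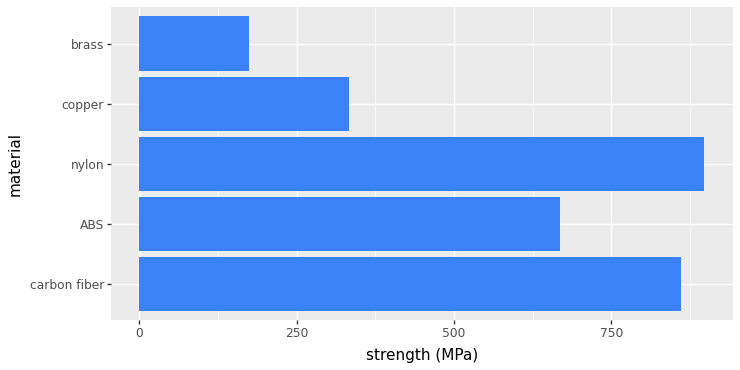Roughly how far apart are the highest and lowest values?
≈ 700

Max nylon ≈ 900, min brass ≈ 200; range ≈ 700.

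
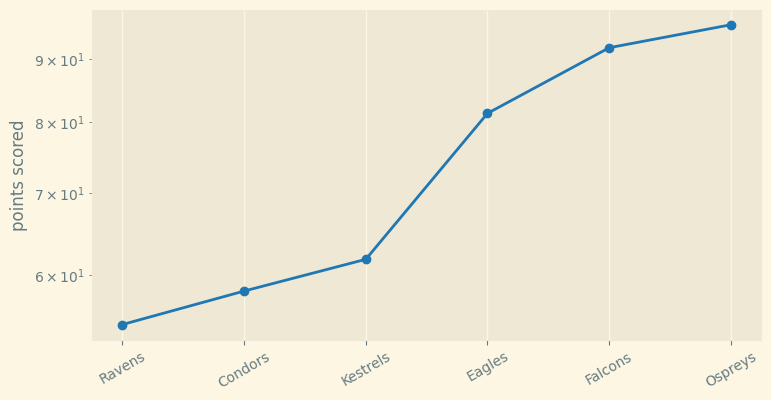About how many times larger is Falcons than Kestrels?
Falcons ≈ 90, Kestrels ≈ 60; 90/60 ≈ 1.5.

≈ 1.5×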